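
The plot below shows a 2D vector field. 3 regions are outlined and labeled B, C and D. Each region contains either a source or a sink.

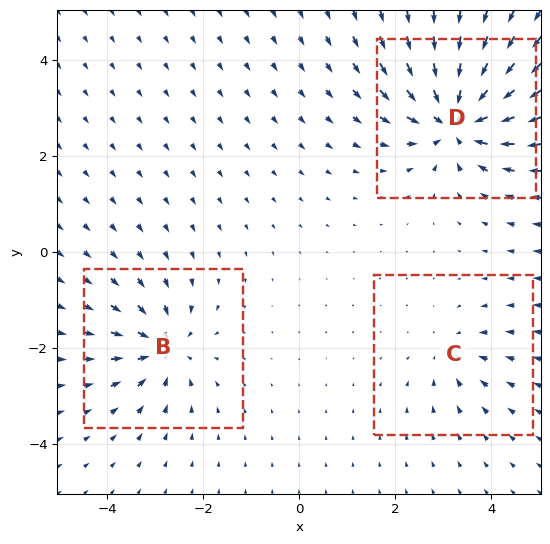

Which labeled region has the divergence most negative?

D

Divergence at each region's feature centre — B: about -4, C: about -2, D: about -6. Region D is most negative.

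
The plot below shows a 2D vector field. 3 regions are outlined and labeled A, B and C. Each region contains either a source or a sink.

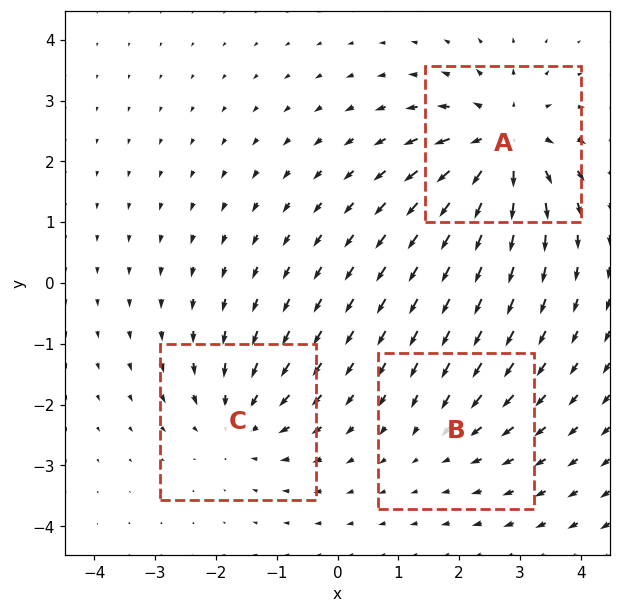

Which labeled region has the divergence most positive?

Divergence at each region's feature centre — A: about +5, B: about -2, C: about -3. Region A is most positive.

A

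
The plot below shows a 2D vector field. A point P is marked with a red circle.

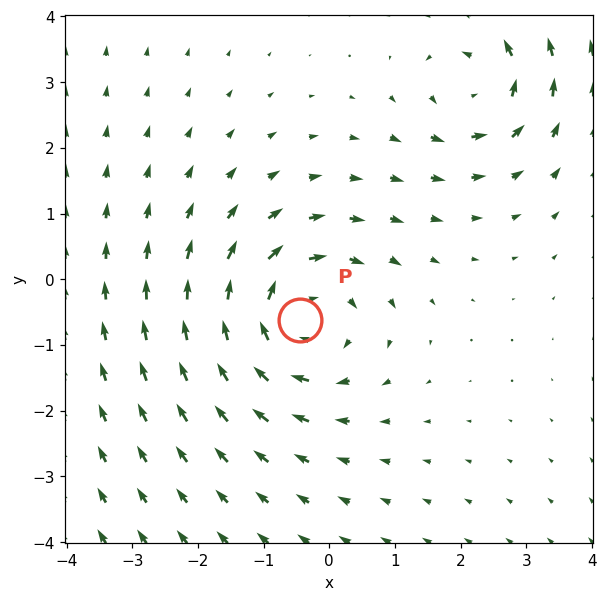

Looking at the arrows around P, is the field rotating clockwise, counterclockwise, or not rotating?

clockwise

Near P at (-0.4, -0.6) the arrows circulate clockwise. The curl (z-component) there is about -4; negative curl means clockwise rotation.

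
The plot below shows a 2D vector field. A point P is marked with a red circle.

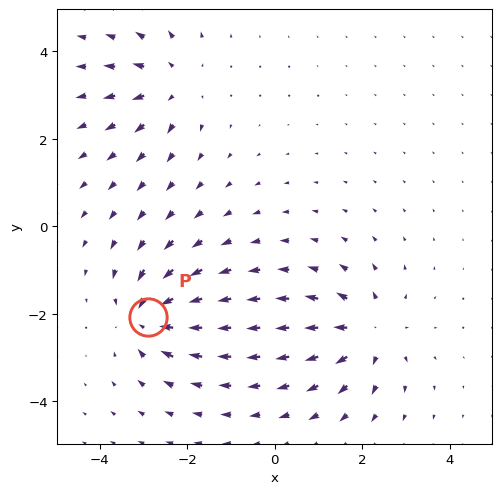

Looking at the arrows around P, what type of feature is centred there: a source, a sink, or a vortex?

sink

At P (-2.9, -2.1) the arrows converge inward. Divergence about -5, curl ≈0 — negative divergence with near-zero curl is a sink.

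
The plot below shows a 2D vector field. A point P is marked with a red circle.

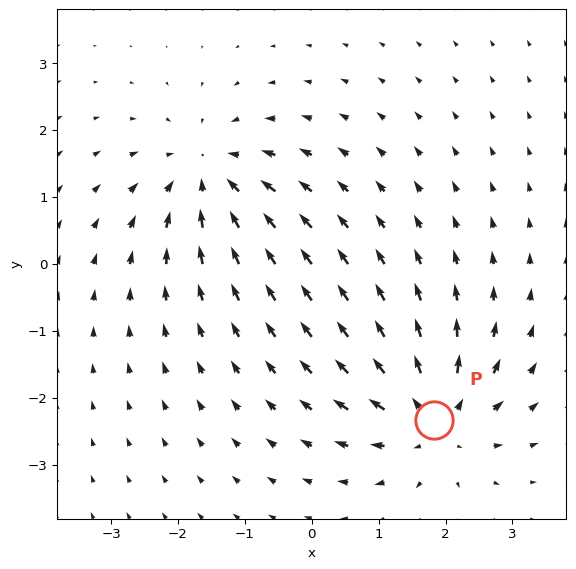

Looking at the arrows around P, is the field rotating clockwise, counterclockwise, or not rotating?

not rotating

Near P at (1.8, -2.3) the arrows show no circulation. The curl there is ≈0.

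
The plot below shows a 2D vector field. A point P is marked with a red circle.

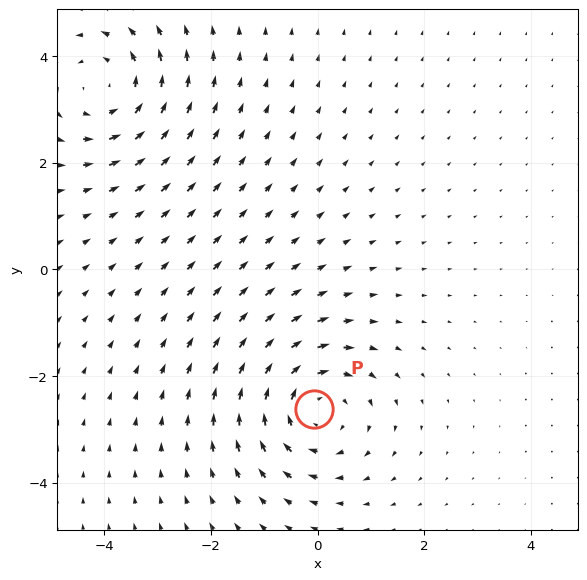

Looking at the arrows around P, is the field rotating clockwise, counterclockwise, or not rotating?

Near P at (-0.1, -2.6) the arrows circulate clockwise. The curl (z-component) there is about -4; negative curl means clockwise rotation.

clockwise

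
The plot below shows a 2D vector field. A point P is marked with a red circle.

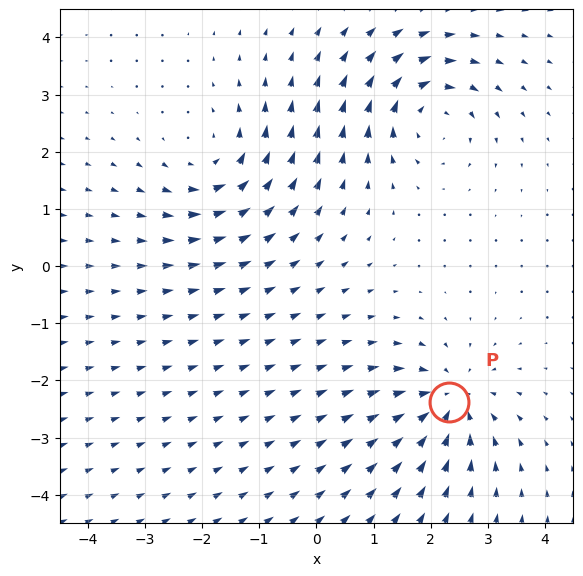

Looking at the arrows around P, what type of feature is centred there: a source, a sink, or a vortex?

sink

At P (2.3, -2.4) the arrows converge inward. Divergence about -4, curl ≈0 — negative divergence with near-zero curl is a sink.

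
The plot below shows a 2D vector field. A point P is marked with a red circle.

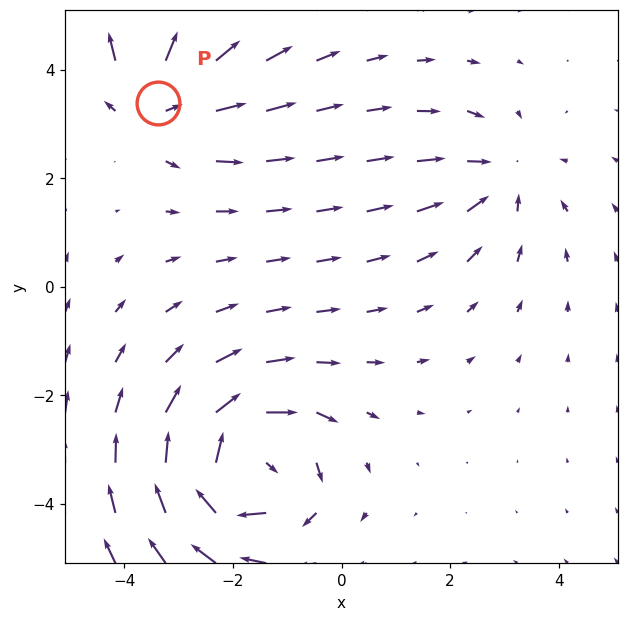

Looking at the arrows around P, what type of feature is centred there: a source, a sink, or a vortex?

source

At P (-3.4, 3.4) the arrows spread outward. Divergence about +3, curl ≈0 — positive divergence with near-zero curl is a source.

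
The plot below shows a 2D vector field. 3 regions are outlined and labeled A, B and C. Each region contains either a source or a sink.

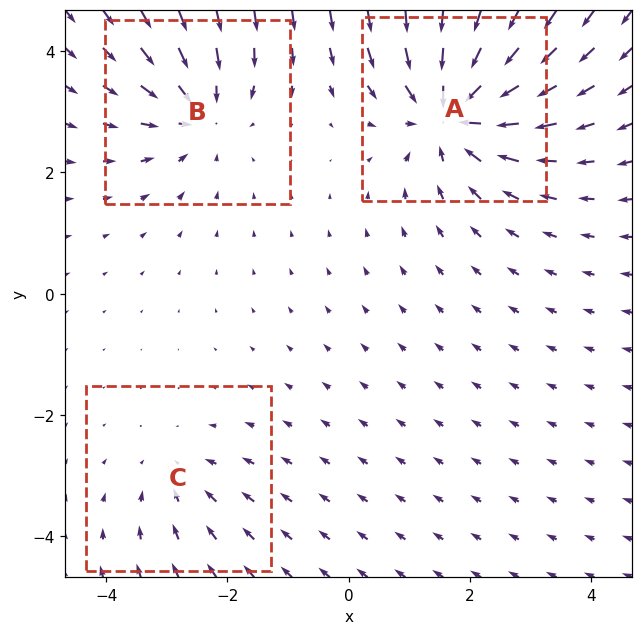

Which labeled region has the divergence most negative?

Divergence at each region's feature centre — A: about -5, B: about -3, C: about -2. Region A is most negative.

A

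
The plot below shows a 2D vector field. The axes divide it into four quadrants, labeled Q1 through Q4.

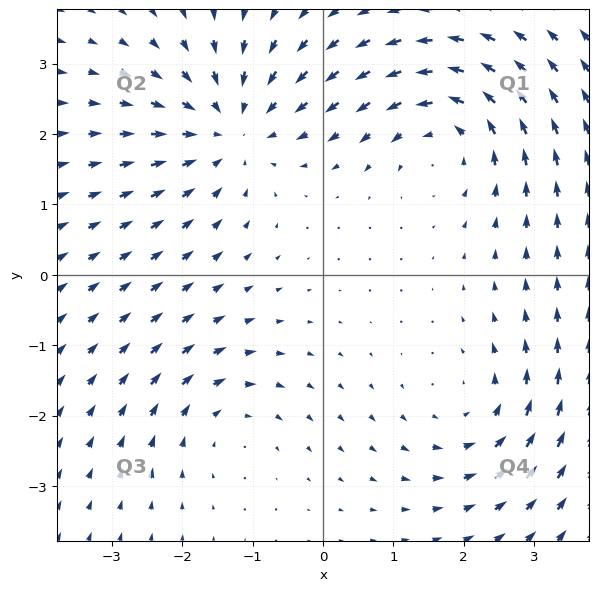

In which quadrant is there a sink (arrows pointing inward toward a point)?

The sink sits at approximately (-1.3, 2.1), which lies in quadrant Q2. The divergence there is about -4, negative as expected for a sink.

Q2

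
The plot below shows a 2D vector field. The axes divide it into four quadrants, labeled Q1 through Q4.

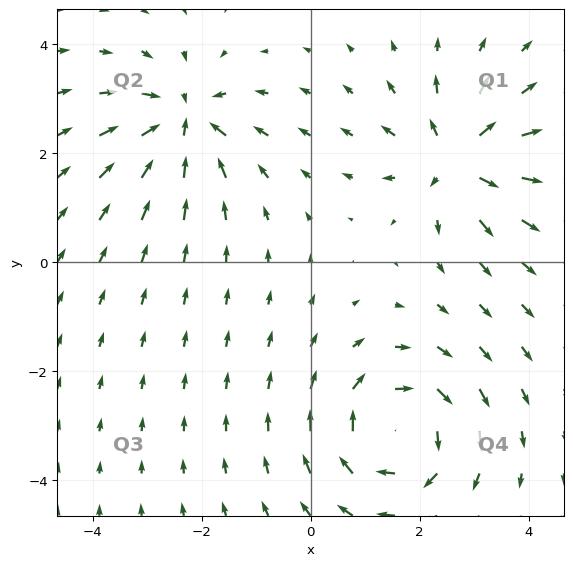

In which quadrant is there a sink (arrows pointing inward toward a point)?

The sink sits at approximately (-2.3, 2.6), which lies in quadrant Q2. The divergence there is about -5, negative as expected for a sink.

Q2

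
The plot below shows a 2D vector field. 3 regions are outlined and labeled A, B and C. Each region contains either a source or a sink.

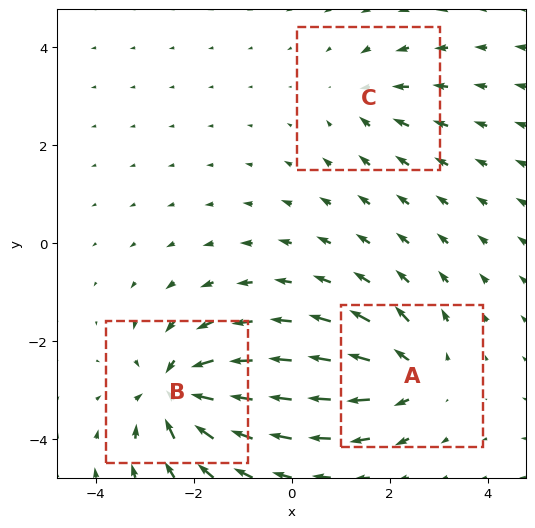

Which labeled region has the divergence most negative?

Divergence at each region's feature centre — A: about +4, B: about -6, C: about -2. Region B is most negative.

B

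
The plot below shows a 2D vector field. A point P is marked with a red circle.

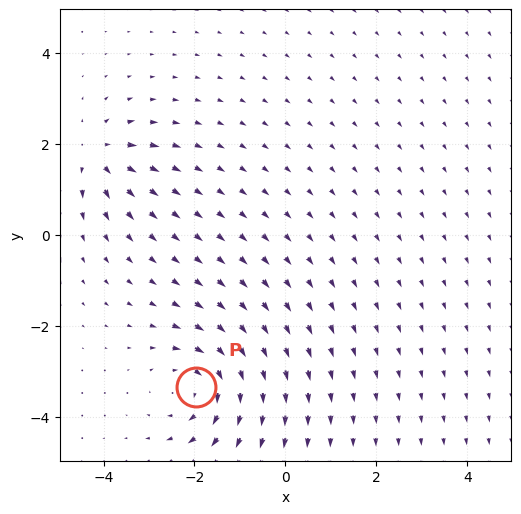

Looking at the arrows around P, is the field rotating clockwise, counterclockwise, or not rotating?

Near P at (-2.0, -3.3) the arrows circulate clockwise. The curl (z-component) there is about -4; negative curl means clockwise rotation.

clockwise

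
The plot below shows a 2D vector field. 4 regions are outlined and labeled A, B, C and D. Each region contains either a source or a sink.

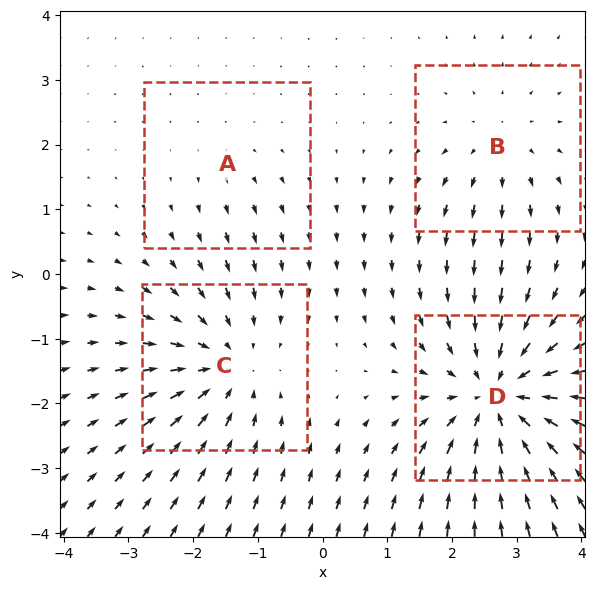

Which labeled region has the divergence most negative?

Divergence at each region's feature centre — A: about +2, B: about +3, C: about -4, D: about -6. Region D is most negative.

D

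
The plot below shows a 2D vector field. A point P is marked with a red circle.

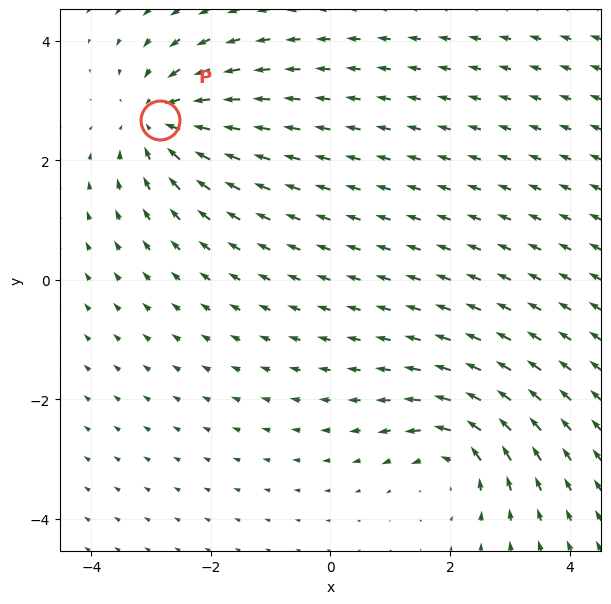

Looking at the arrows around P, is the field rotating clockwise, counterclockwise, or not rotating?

Near P at (-2.8, 2.7) the arrows show no circulation. The curl there is ≈0.

not rotating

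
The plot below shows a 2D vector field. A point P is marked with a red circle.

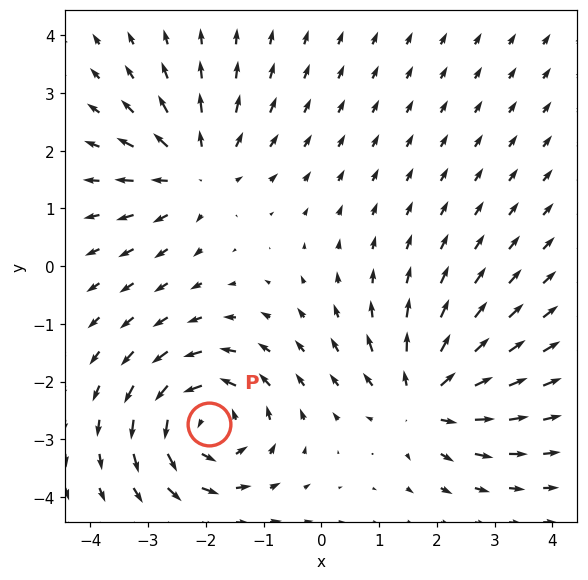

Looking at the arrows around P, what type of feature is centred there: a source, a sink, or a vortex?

vortex

At P (-2.0, -2.7) the arrows circulate counterclockwise. Divergence ≈0, curl about +6 — near-zero divergence with nonzero curl is a vortex.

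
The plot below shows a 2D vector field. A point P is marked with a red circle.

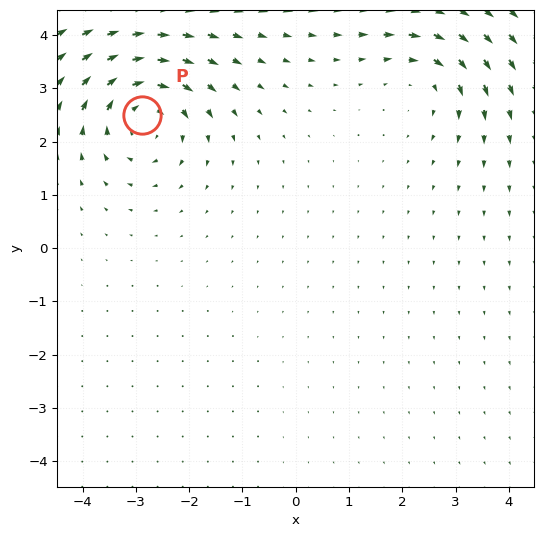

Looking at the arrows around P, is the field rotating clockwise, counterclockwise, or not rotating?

clockwise

Near P at (-2.9, 2.5) the arrows circulate clockwise. The curl (z-component) there is about -6; negative curl means clockwise rotation.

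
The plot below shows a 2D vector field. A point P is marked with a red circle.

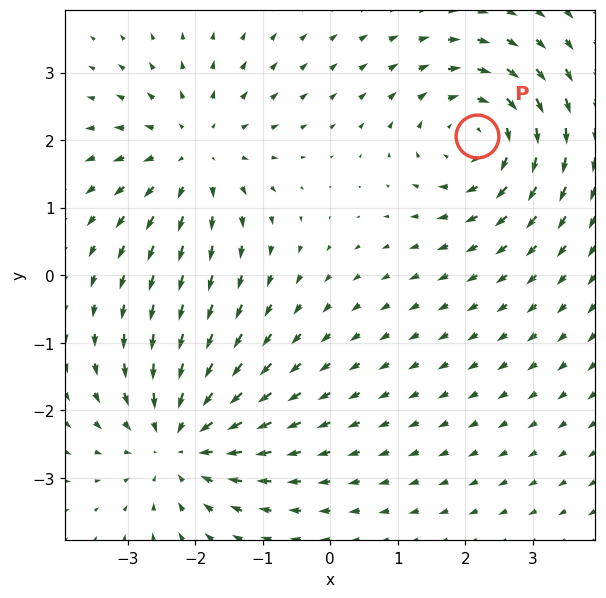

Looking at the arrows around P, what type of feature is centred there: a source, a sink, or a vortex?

At P (2.2, 2.1) the arrows circulate clockwise. Divergence ≈0, curl about -5 — near-zero divergence with nonzero curl is a vortex.

vortex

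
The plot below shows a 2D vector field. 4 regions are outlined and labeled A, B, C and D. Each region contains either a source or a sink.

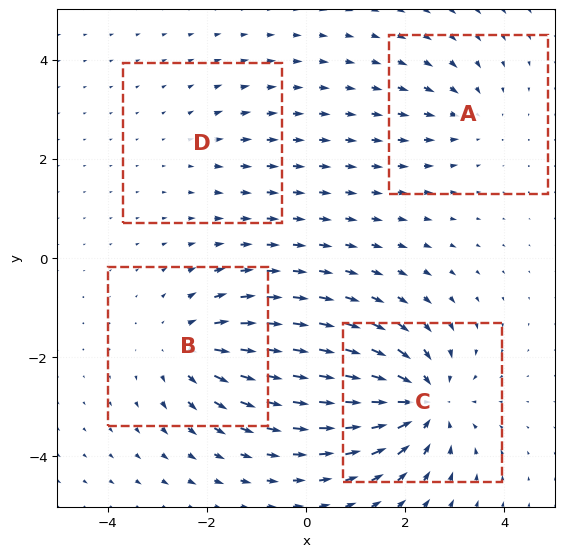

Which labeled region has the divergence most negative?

C

Divergence at each region's feature centre — A: about -3, B: about +5, C: about -7, D: about +2. Region C is most negative.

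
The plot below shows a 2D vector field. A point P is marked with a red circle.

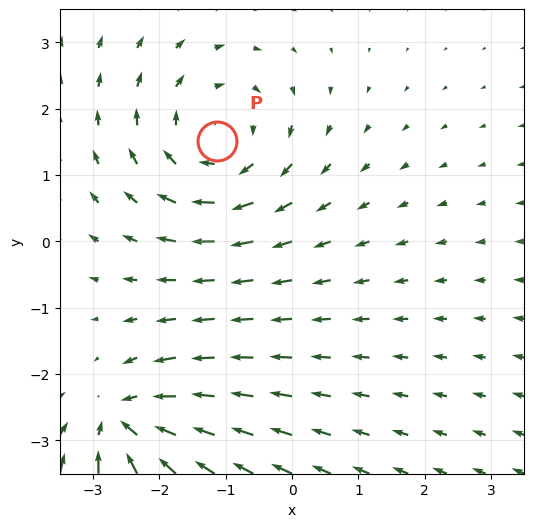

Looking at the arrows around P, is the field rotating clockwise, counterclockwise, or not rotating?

Near P at (-1.1, 1.5) the arrows circulate clockwise. The curl (z-component) there is about -4; negative curl means clockwise rotation.

clockwise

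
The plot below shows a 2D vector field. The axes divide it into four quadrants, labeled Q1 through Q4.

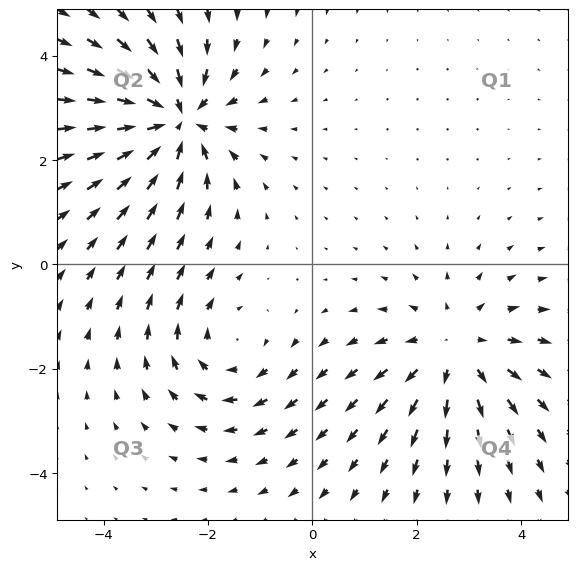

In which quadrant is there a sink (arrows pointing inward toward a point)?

Q2

The sink sits at approximately (-2.6, 2.8), which lies in quadrant Q2. The divergence there is about -5, negative as expected for a sink.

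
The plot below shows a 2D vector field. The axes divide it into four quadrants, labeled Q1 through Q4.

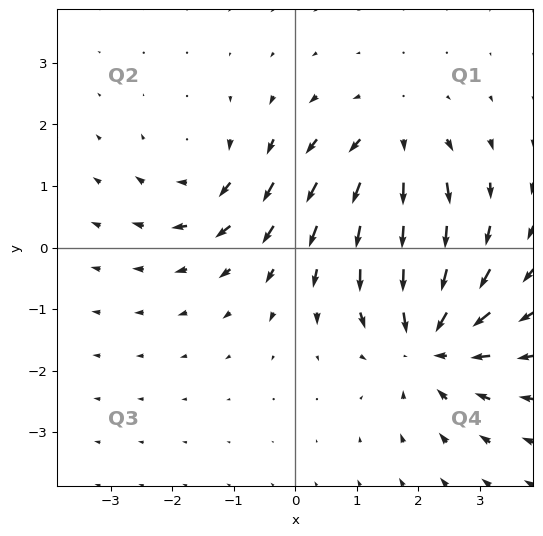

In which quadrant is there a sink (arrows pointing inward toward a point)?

Q4

The sink sits at approximately (2.2, -1.5), which lies in quadrant Q4. The divergence there is about -4, negative as expected for a sink.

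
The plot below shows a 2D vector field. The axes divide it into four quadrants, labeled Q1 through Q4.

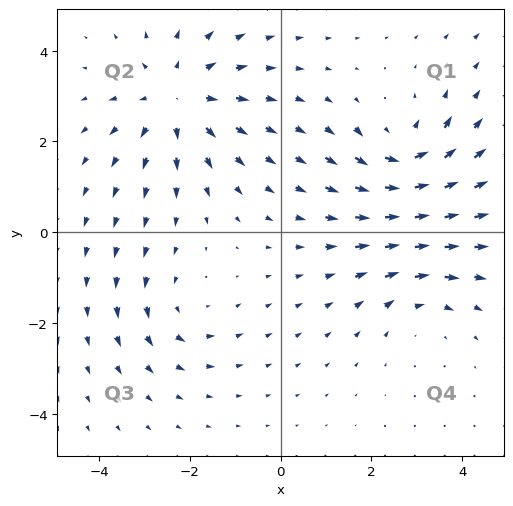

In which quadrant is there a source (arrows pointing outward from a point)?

The source sits at approximately (-2.3, 2.9), which lies in quadrant Q2. The divergence there is about +4, positive as expected for a source.

Q2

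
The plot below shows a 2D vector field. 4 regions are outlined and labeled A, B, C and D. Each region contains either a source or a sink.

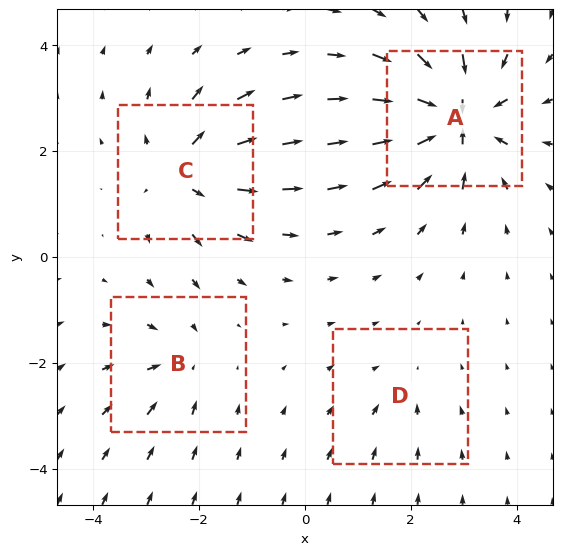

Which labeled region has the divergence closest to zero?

D

Divergence at each region's feature centre — A: about -8, B: about -4, C: about +6, D: about -2. Region D is closest to zero.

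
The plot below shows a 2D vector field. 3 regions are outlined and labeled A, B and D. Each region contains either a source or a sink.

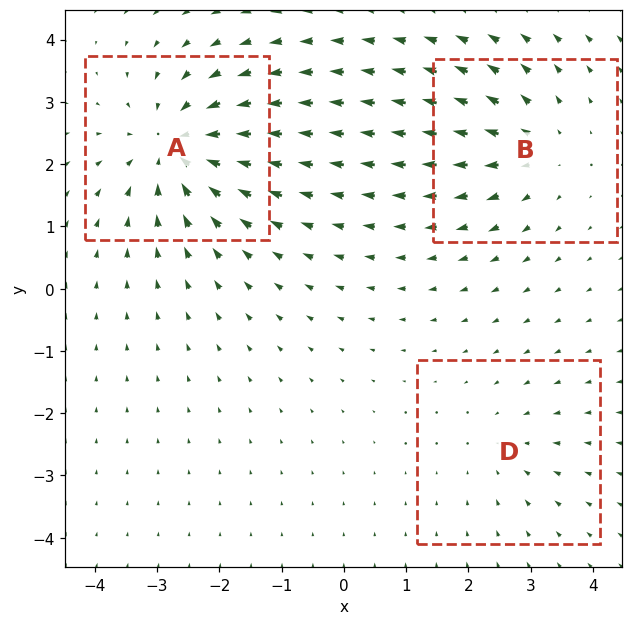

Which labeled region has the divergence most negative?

Divergence at each region's feature centre — A: about -5, B: about +3, D: about -2. Region A is most negative.

A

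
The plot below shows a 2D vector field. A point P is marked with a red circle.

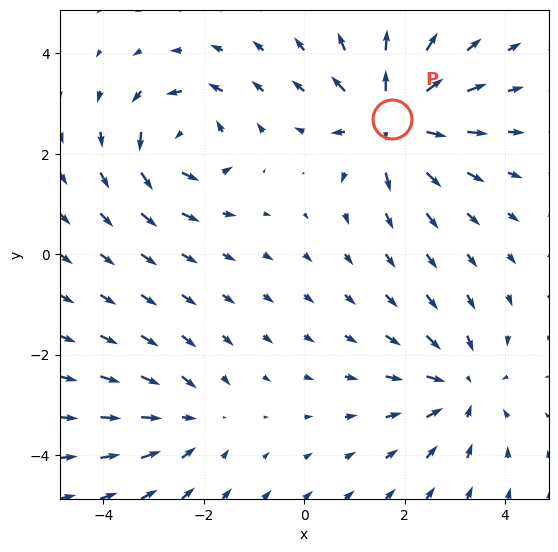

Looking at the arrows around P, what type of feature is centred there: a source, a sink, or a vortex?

source

At P (1.7, 2.7) the arrows spread outward. Divergence about +7, curl ≈0 — positive divergence with near-zero curl is a source.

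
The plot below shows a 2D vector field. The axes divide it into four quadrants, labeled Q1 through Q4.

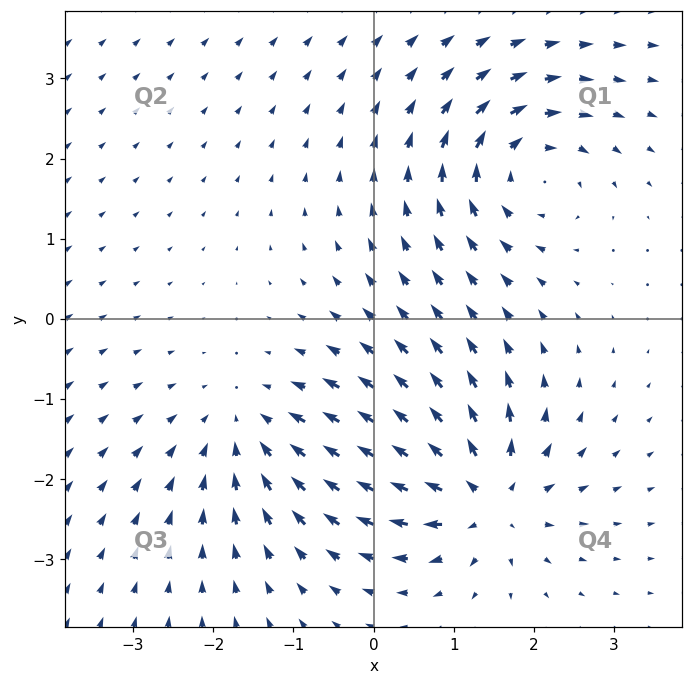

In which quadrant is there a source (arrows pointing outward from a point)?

Q4

The source sits at approximately (1.4, -2.2), which lies in quadrant Q4. The divergence there is about +7, positive as expected for a source.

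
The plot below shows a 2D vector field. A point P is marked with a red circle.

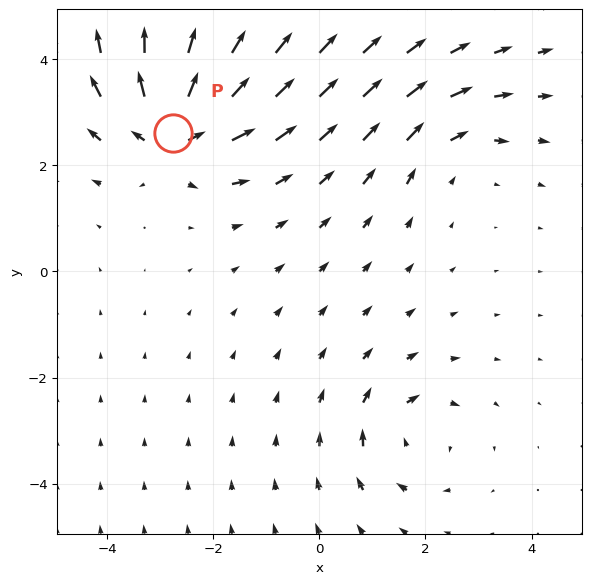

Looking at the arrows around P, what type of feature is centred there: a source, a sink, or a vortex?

source

At P (-2.8, 2.6) the arrows spread outward. Divergence about +6, curl ≈0 — positive divergence with near-zero curl is a source.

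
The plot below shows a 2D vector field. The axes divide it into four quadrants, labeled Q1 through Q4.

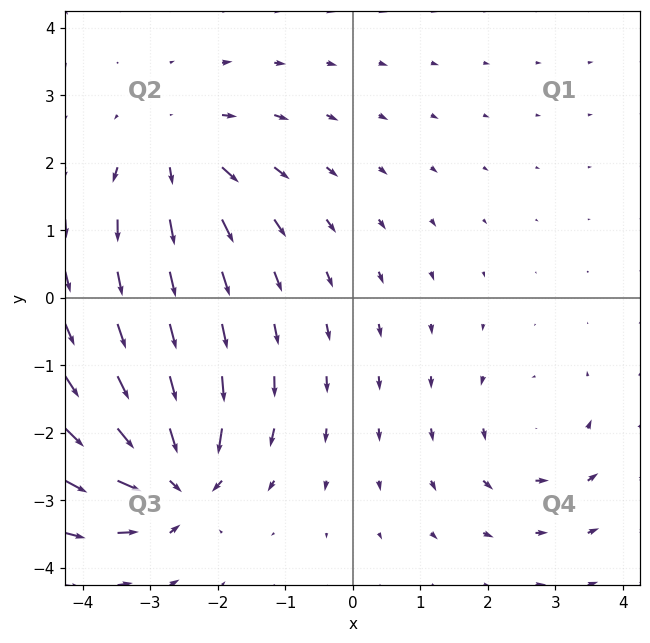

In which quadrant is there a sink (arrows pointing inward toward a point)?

The sink sits at approximately (-2.6, -2.7), which lies in quadrant Q3. The divergence there is about -7, negative as expected for a sink.

Q3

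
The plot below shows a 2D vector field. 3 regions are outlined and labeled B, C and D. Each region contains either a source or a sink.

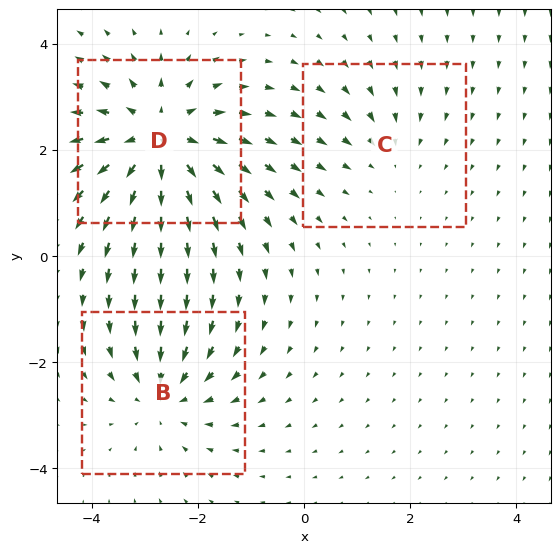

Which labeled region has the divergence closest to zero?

Divergence at each region's feature centre — B: about -3, C: about -2, D: about +5. Region C is closest to zero.

C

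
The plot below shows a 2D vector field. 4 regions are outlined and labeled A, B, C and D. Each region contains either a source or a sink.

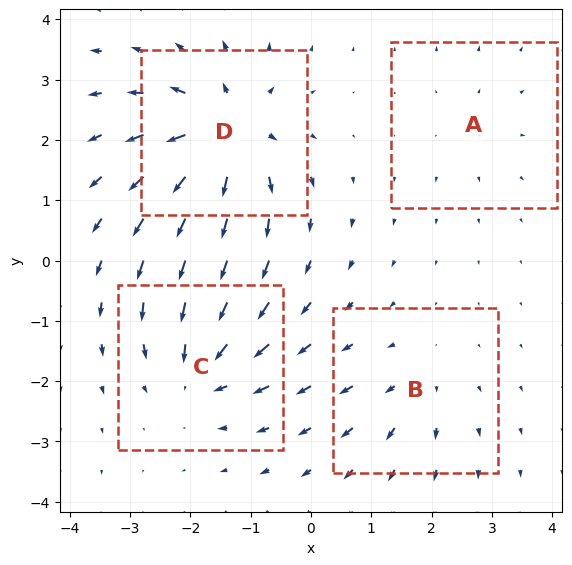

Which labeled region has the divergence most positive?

D

Divergence at each region's feature centre — A: about +2, B: about +3, C: about -6, D: about +8. Region D is most positive.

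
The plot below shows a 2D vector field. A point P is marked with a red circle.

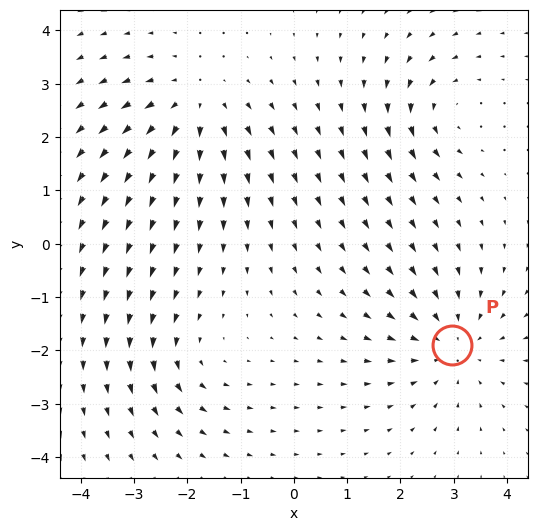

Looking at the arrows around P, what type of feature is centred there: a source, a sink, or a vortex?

At P (3.0, -1.9) the arrows converge inward. Divergence about -4, curl ≈0 — negative divergence with near-zero curl is a sink.

sink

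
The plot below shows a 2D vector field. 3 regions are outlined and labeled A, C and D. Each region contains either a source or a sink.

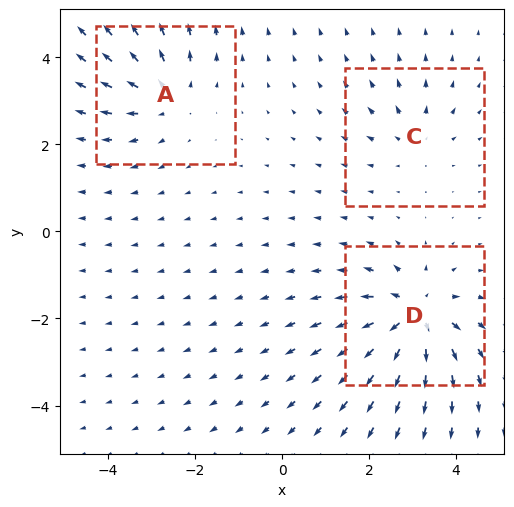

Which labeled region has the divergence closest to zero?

Divergence at each region's feature centre — A: about +4, C: about +2, D: about +5. Region C is closest to zero.

C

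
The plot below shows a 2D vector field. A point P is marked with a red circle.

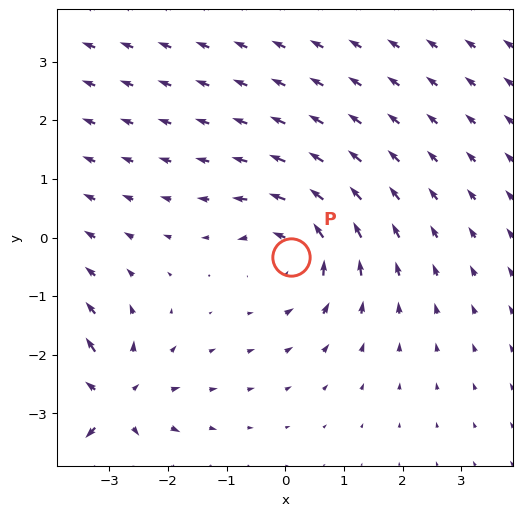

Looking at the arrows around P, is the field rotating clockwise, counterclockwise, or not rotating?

counterclockwise

Near P at (0.1, -0.3) the arrows circulate counterclockwise. The curl (z-component) there is about +3; positive curl means counterclockwise rotation.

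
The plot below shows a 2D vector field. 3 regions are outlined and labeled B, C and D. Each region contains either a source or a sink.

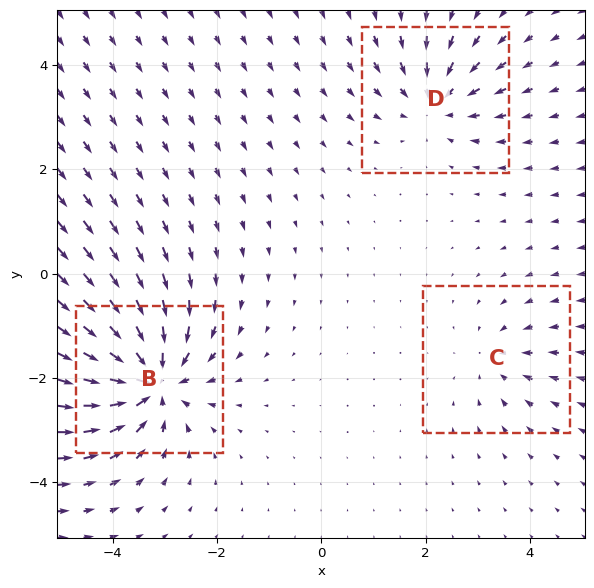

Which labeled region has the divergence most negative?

Divergence at each region's feature centre — B: about -7, C: about -3, D: about -4. Region B is most negative.

B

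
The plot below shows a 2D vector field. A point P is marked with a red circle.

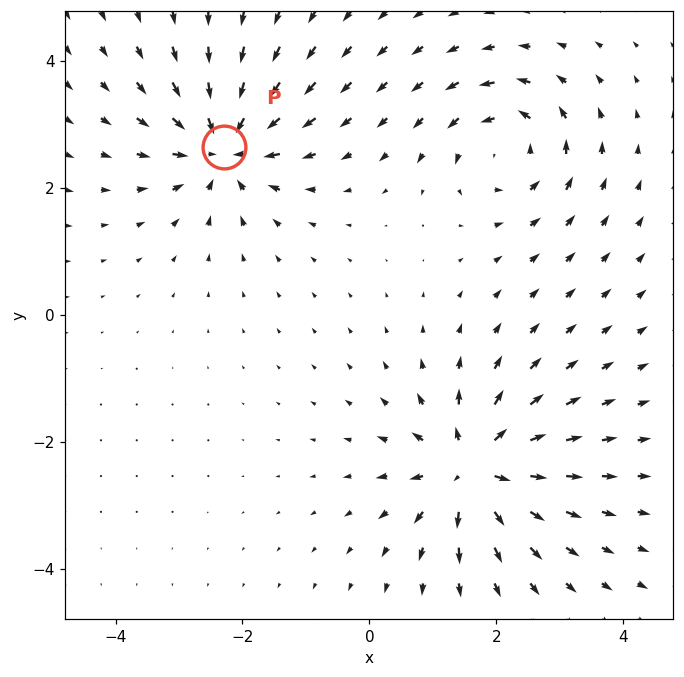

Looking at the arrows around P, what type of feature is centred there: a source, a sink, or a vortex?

sink

At P (-2.3, 2.7) the arrows converge inward. Divergence about -6, curl ≈0 — negative divergence with near-zero curl is a sink.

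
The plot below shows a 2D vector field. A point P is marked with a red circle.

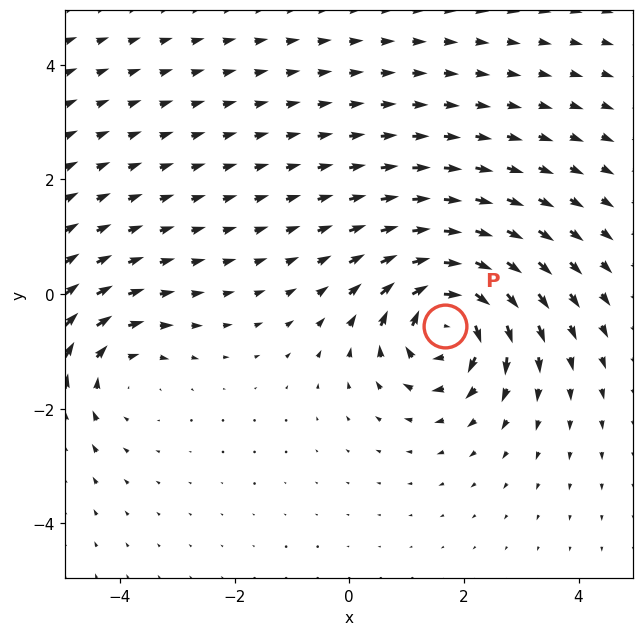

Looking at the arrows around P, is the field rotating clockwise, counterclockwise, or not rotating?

Near P at (1.7, -0.5) the arrows circulate clockwise. The curl (z-component) there is about -6; negative curl means clockwise rotation.

clockwise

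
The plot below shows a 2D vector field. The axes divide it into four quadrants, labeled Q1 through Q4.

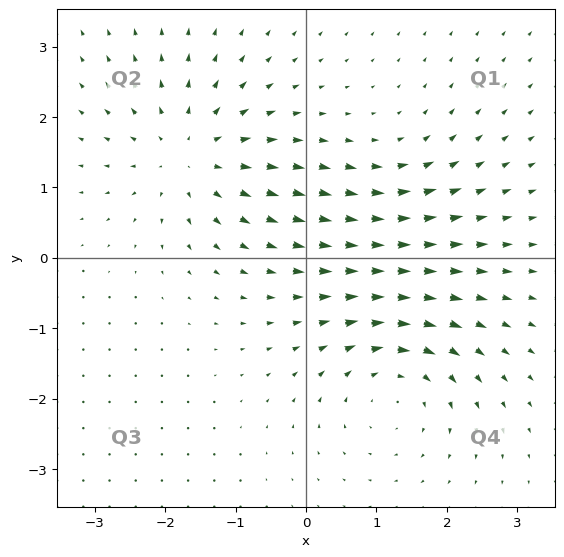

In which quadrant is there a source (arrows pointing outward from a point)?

Q2

The source sits at approximately (-1.6, 1.5), which lies in quadrant Q2. The divergence there is about +5, positive as expected for a source.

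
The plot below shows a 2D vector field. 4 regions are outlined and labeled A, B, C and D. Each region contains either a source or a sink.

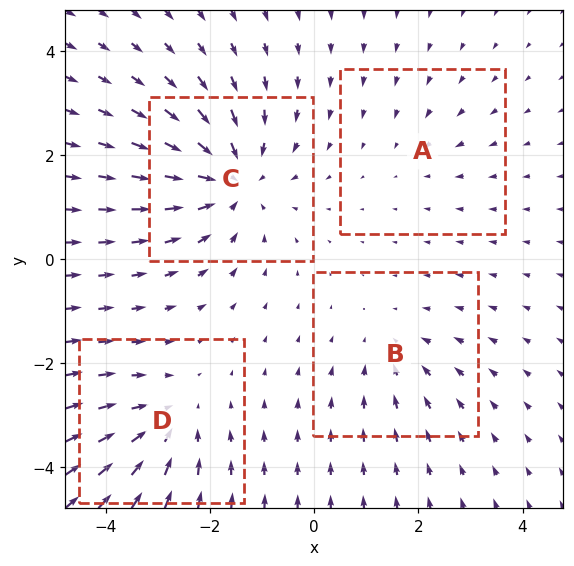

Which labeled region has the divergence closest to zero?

A

Divergence at each region's feature centre — A: about -2, B: about -3, C: about -6, D: about -4. Region A is closest to zero.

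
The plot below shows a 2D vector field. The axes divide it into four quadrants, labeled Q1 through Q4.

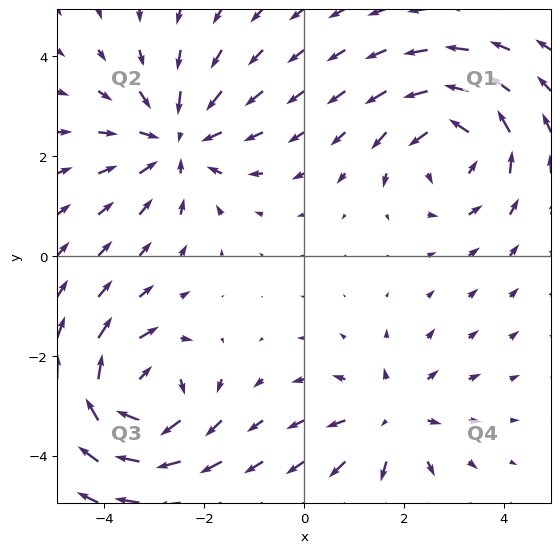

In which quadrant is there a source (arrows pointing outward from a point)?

The source sits at approximately (1.7, -3.2), which lies in quadrant Q4. The divergence there is about +3, positive as expected for a source.

Q4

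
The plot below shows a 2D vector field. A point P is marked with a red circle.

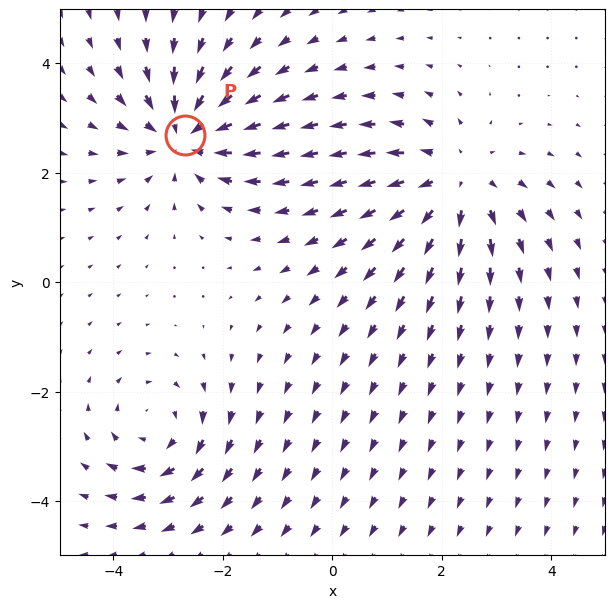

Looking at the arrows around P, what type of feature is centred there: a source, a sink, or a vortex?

sink

At P (-2.7, 2.7) the arrows converge inward. Divergence about -5, curl ≈0 — negative divergence with near-zero curl is a sink.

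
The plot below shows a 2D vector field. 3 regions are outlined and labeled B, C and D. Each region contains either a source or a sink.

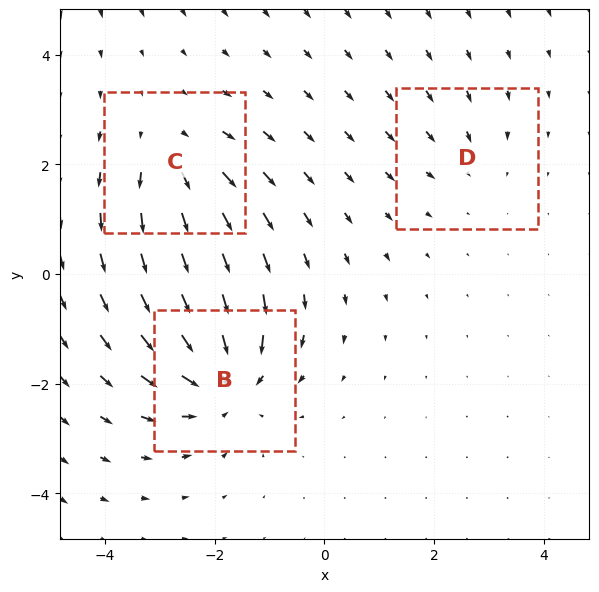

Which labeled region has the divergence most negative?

Divergence at each region's feature centre — B: about -5, C: about +3, D: about -2. Region B is most negative.

B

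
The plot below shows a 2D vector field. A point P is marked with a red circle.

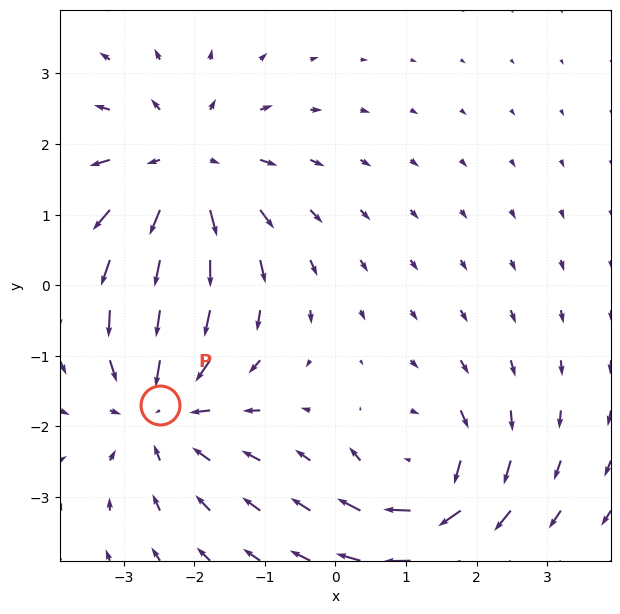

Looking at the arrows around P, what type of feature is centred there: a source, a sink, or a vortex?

sink

At P (-2.5, -1.7) the arrows converge inward. Divergence about -4, curl ≈0 — negative divergence with near-zero curl is a sink.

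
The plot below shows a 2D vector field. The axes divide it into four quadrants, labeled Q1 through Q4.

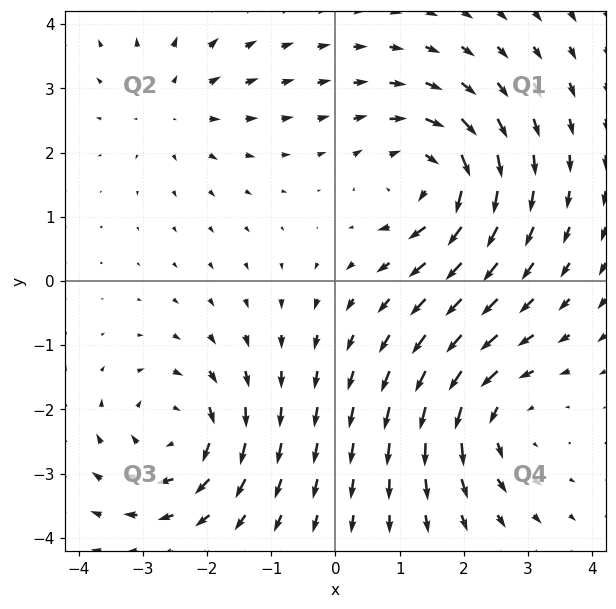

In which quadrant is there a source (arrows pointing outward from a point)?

Q2

The source sits at approximately (-2.5, 2.7), which lies in quadrant Q2. The divergence there is about +3, positive as expected for a source.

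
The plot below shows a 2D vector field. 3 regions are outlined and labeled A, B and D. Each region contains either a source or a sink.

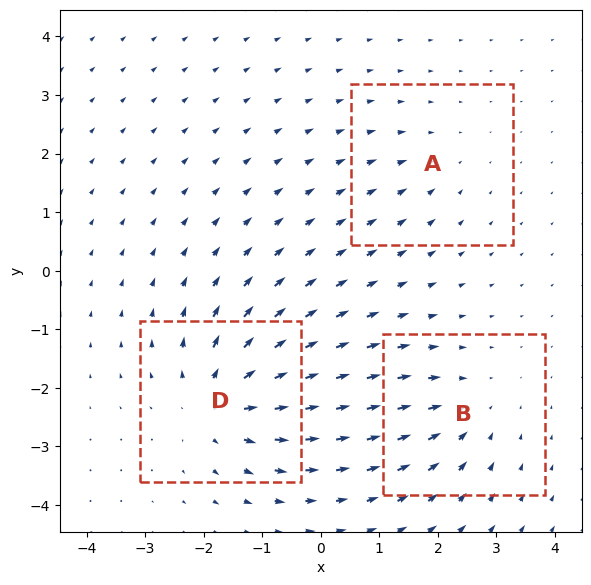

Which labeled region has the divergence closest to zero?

A

Divergence at each region's feature centre — A: about -2, B: about -3, D: about +5. Region A is closest to zero.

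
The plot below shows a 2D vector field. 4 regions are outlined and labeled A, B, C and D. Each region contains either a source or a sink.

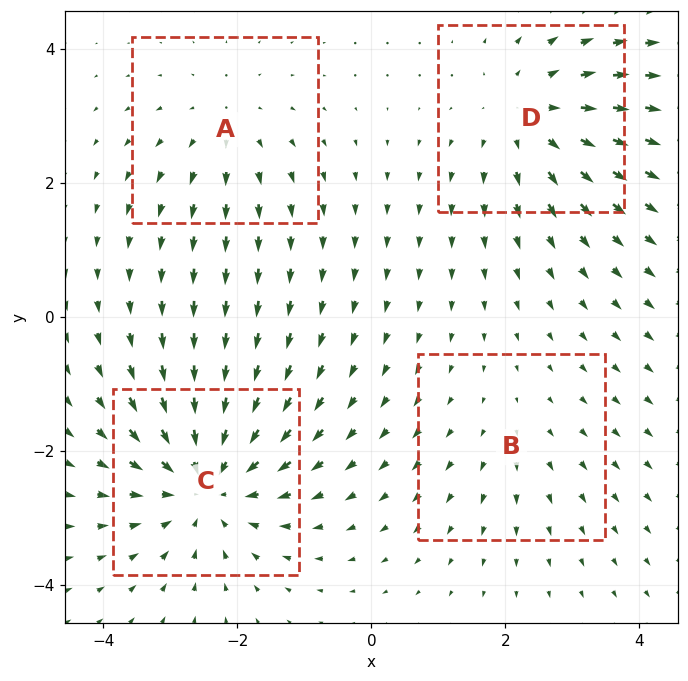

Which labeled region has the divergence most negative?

C

Divergence at each region's feature centre — A: about +3, B: about +2, C: about -6, D: about +4. Region C is most negative.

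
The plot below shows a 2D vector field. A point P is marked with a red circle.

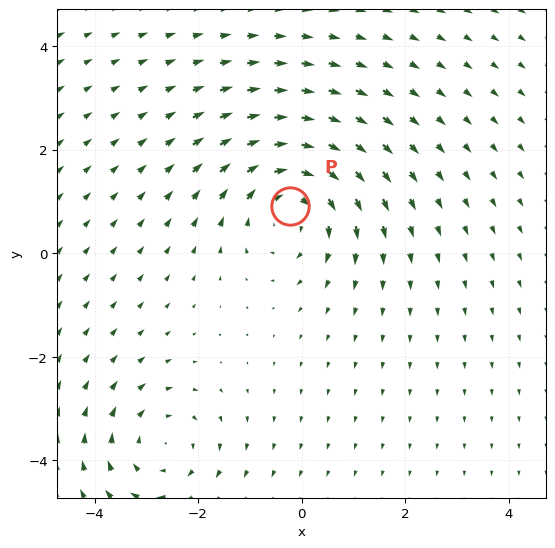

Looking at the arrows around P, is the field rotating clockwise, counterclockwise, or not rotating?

Near P at (-0.2, 0.9) the arrows circulate clockwise. The curl (z-component) there is about -4; negative curl means clockwise rotation.

clockwise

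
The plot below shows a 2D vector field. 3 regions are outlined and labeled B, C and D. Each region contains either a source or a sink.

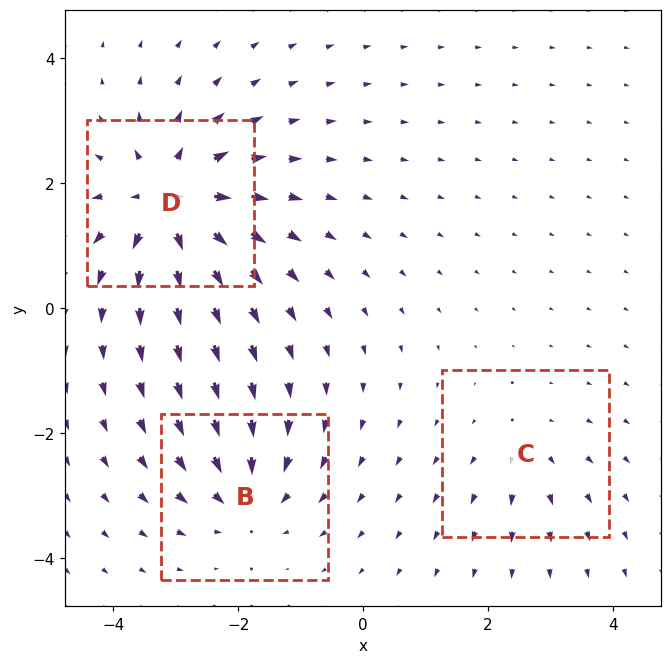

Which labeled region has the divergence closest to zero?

C

Divergence at each region's feature centre — B: about -4, C: about +2, D: about +6. Region C is closest to zero.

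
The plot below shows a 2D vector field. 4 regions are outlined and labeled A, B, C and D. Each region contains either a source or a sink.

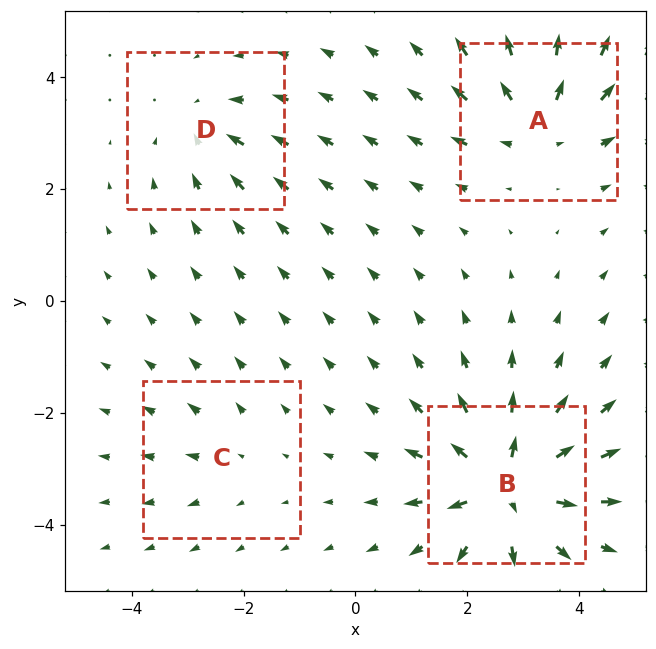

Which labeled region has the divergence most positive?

Divergence at each region's feature centre — A: about +5, B: about +8, C: about +2, D: about -4. Region B is most positive.

B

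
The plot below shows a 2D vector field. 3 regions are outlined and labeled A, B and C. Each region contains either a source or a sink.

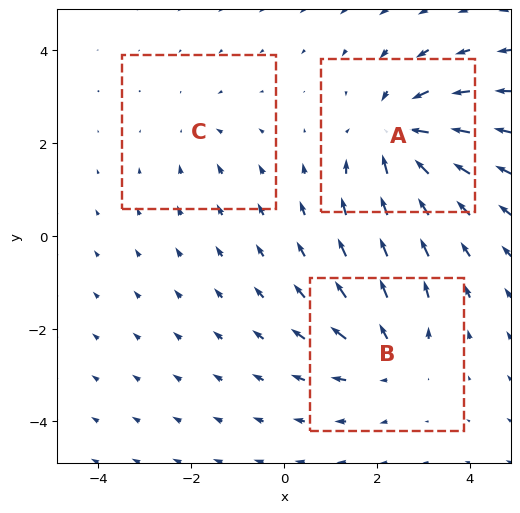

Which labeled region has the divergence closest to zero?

Divergence at each region's feature centre — A: about -5, B: about +3, C: about -2. Region C is closest to zero.

C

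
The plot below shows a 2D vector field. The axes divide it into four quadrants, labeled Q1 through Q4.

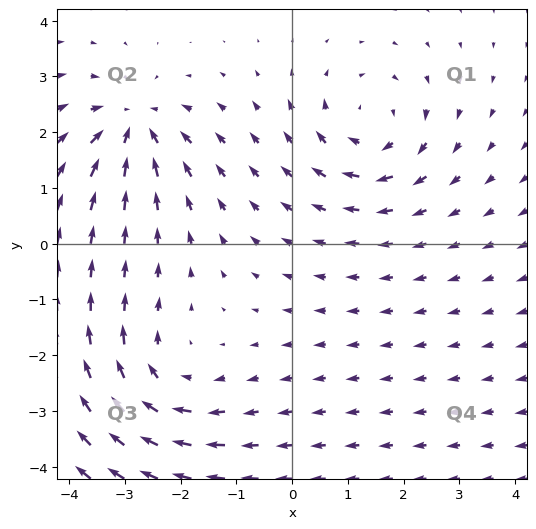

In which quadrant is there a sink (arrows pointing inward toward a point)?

The sink sits at approximately (-2.8, 2.1), which lies in quadrant Q2. The divergence there is about -6, negative as expected for a sink.

Q2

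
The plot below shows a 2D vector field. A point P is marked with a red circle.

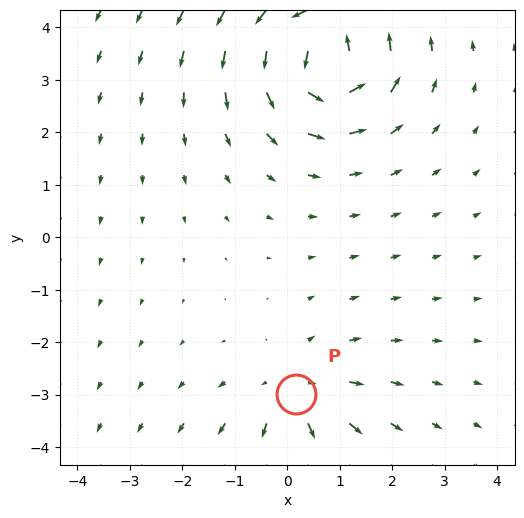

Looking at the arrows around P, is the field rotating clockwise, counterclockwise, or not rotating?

not rotating

Near P at (0.2, -3.0) the arrows show no circulation. The curl there is ≈0.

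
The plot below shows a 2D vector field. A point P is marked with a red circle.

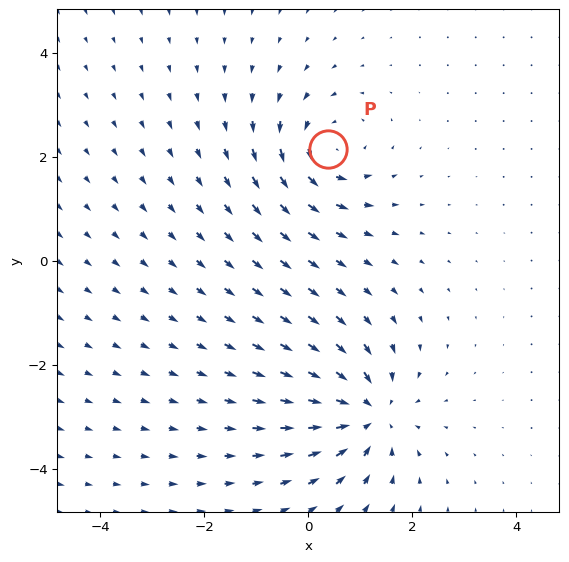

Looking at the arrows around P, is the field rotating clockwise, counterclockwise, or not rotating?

counterclockwise

Near P at (0.4, 2.1) the arrows circulate counterclockwise. The curl (z-component) there is about +4; positive curl means counterclockwise rotation.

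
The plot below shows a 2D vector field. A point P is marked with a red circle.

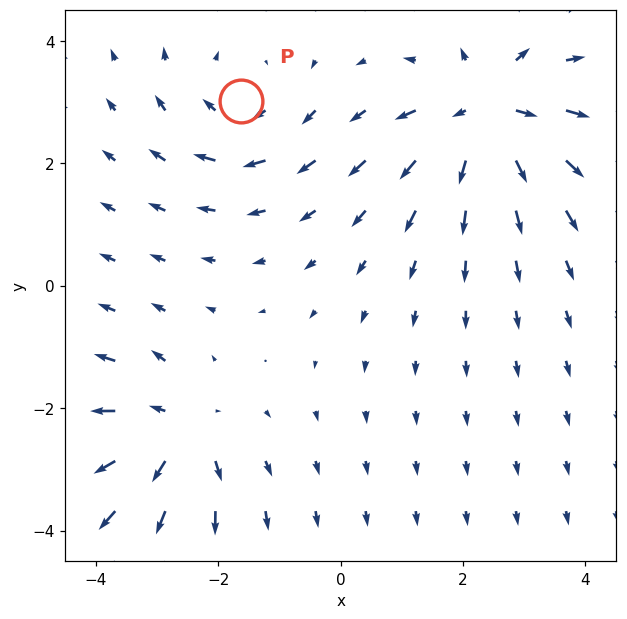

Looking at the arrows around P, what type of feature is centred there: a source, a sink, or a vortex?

At P (-1.6, 3.0) the arrows circulate clockwise. Divergence ≈0, curl about -3 — near-zero divergence with nonzero curl is a vortex.

vortex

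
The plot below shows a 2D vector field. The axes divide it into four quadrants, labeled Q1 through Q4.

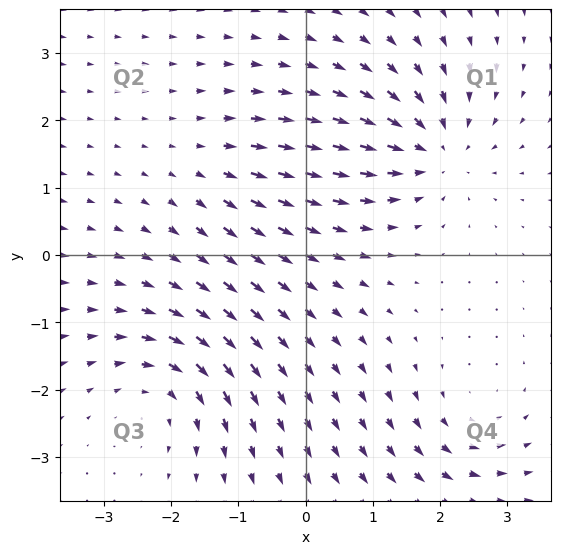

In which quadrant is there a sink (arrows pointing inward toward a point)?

The sink sits at approximately (1.9, 1.6), which lies in quadrant Q1. The divergence there is about -5, negative as expected for a sink.

Q1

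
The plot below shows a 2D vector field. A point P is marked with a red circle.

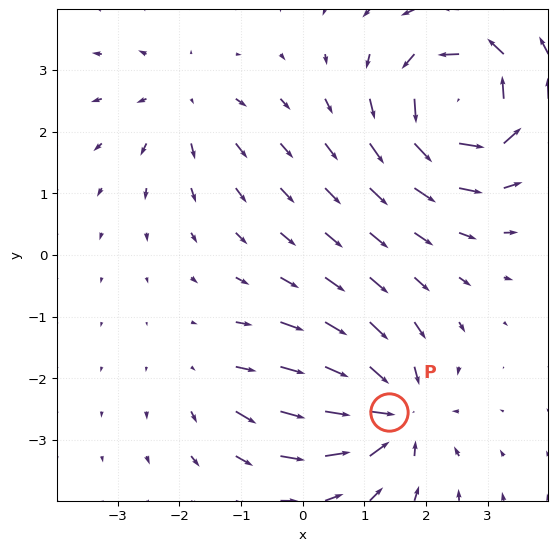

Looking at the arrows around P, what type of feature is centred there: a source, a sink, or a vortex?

At P (1.4, -2.5) the arrows converge inward. Divergence about -5, curl ≈0 — negative divergence with near-zero curl is a sink.

sink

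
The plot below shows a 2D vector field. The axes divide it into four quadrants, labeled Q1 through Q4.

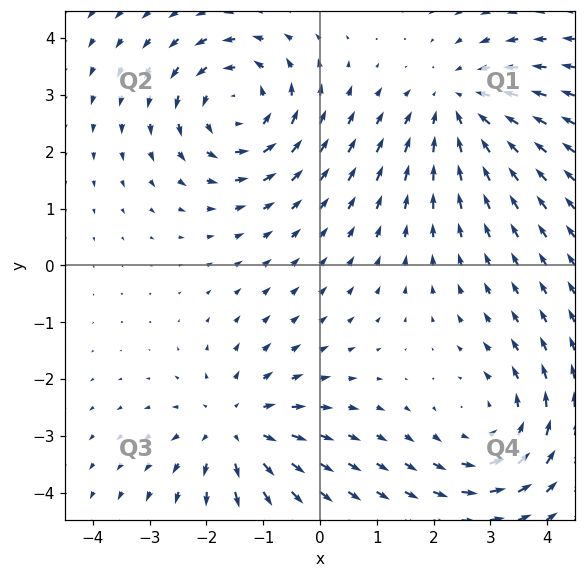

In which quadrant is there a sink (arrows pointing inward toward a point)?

The sink sits at approximately (2.4, 2.8), which lies in quadrant Q1. The divergence there is about -3, negative as expected for a sink.

Q1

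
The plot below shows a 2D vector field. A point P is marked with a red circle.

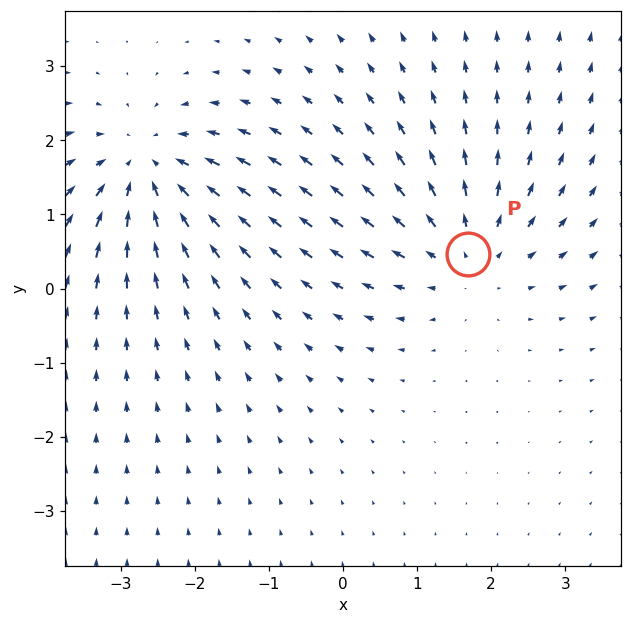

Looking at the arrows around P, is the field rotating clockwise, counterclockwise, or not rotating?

Near P at (1.7, 0.5) the arrows show no circulation. The curl there is ≈0.

not rotating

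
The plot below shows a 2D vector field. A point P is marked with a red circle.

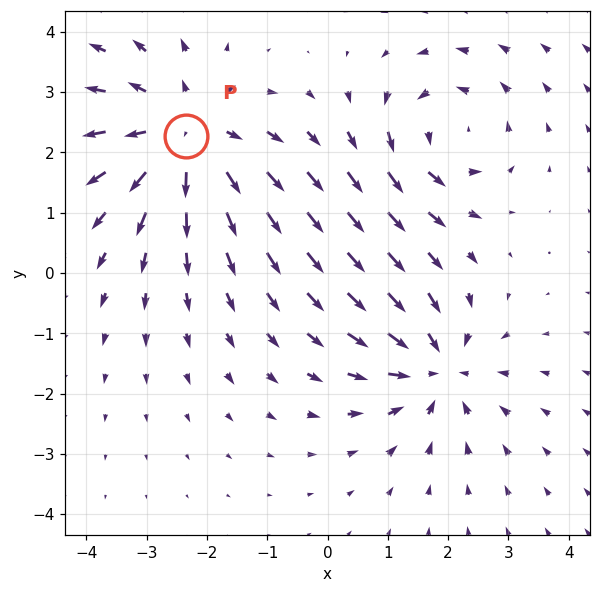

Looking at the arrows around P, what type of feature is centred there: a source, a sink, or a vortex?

At P (-2.4, 2.3) the arrows spread outward. Divergence about +4, curl ≈0 — positive divergence with near-zero curl is a source.

source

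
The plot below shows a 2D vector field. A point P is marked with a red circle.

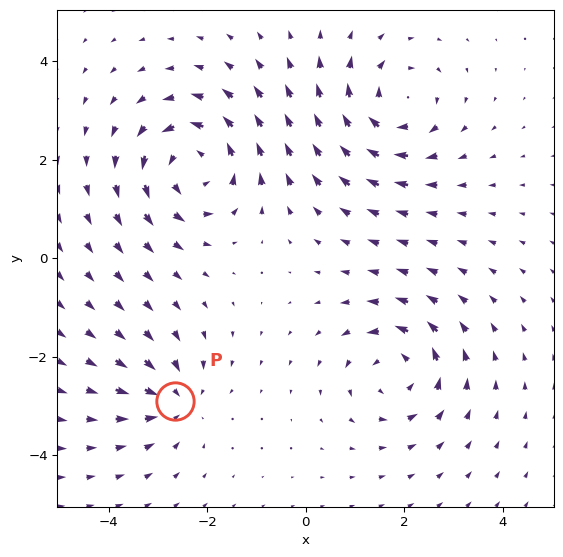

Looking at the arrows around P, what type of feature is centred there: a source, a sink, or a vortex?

At P (-2.7, -2.9) the arrows converge inward. Divergence about -4, curl ≈0 — negative divergence with near-zero curl is a sink.

sink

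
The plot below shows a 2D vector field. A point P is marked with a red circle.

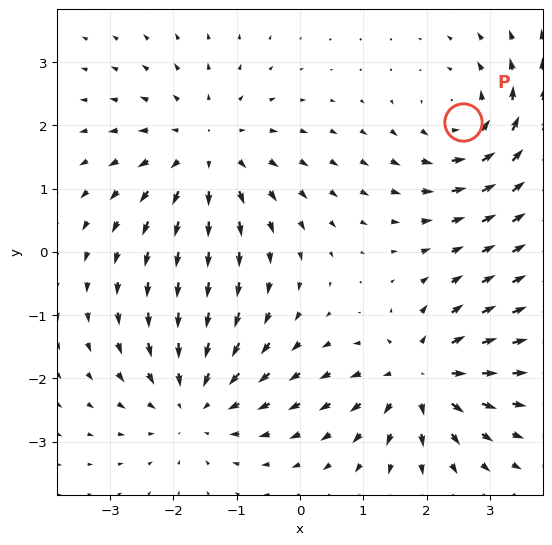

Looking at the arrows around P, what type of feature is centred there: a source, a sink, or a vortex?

vortex

At P (2.6, 2.1) the arrows circulate counterclockwise. Divergence ≈0, curl about +4 — near-zero divergence with nonzero curl is a vortex.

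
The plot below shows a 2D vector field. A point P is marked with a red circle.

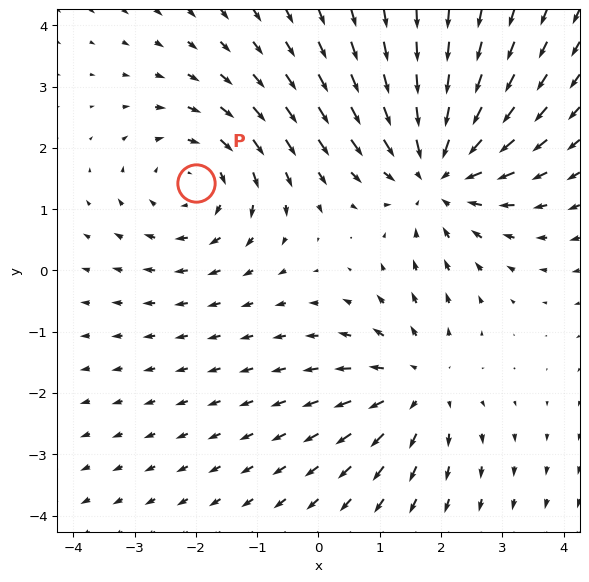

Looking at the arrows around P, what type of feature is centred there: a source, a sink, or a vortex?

At P (-2.0, 1.4) the arrows circulate clockwise. Divergence ≈0, curl about -2 — near-zero divergence with nonzero curl is a vortex.

vortex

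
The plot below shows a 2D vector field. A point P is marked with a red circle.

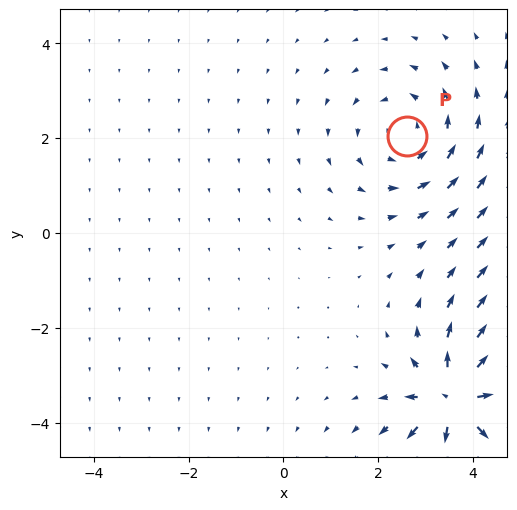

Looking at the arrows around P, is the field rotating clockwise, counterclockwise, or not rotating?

counterclockwise

Near P at (2.6, 2.0) the arrows circulate counterclockwise. The curl (z-component) there is about +2; positive curl means counterclockwise rotation.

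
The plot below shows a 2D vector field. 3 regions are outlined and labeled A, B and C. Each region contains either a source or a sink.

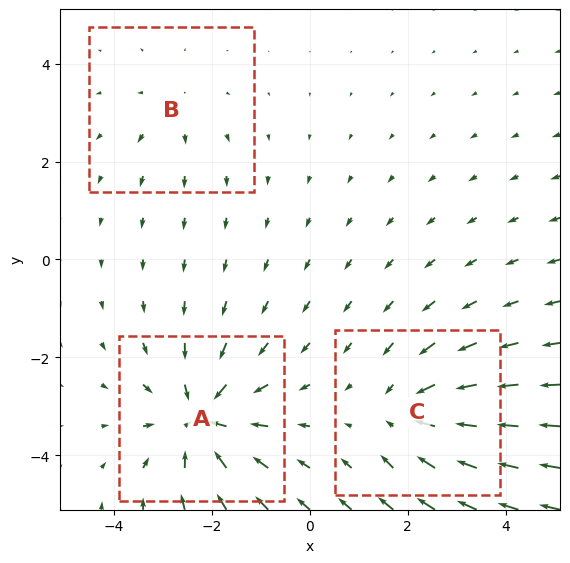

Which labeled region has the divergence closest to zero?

B

Divergence at each region's feature centre — A: about -5, B: about +2, C: about -3. Region B is closest to zero.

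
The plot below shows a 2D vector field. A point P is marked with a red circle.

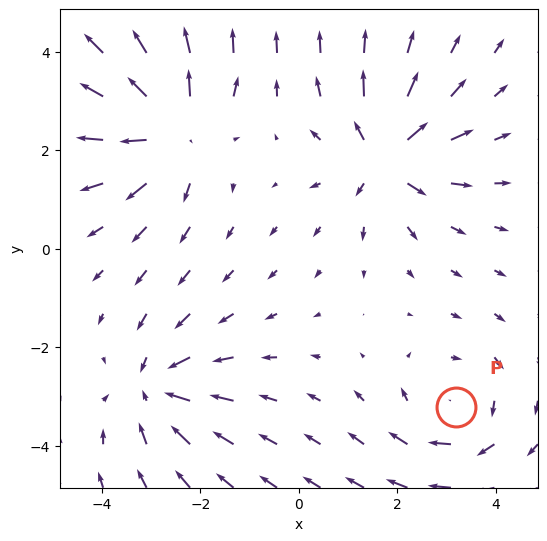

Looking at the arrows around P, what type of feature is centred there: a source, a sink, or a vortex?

vortex

At P (3.2, -3.2) the arrows circulate clockwise. Divergence ≈0, curl about -3 — near-zero divergence with nonzero curl is a vortex.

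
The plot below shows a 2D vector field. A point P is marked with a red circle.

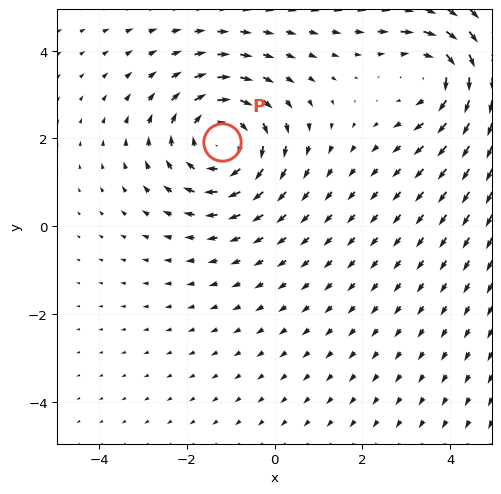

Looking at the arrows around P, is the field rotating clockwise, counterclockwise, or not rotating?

Near P at (-1.2, 1.9) the arrows circulate clockwise. The curl (z-component) there is about -4; negative curl means clockwise rotation.

clockwise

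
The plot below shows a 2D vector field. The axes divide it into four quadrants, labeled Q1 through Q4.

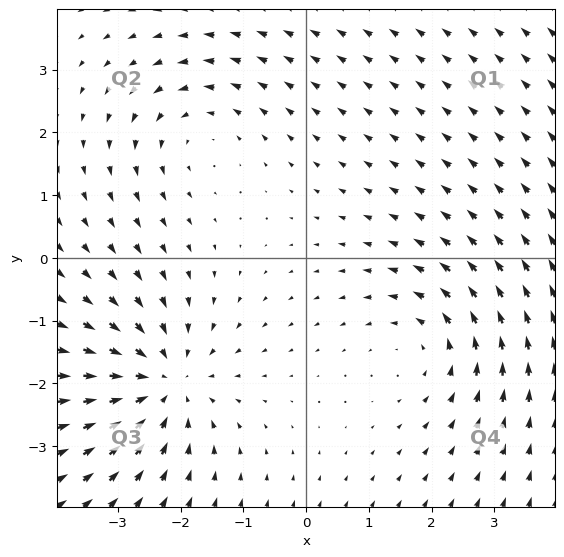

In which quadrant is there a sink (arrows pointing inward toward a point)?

Q3

The sink sits at approximately (-2.3, -2.0), which lies in quadrant Q3. The divergence there is about -4, negative as expected for a sink.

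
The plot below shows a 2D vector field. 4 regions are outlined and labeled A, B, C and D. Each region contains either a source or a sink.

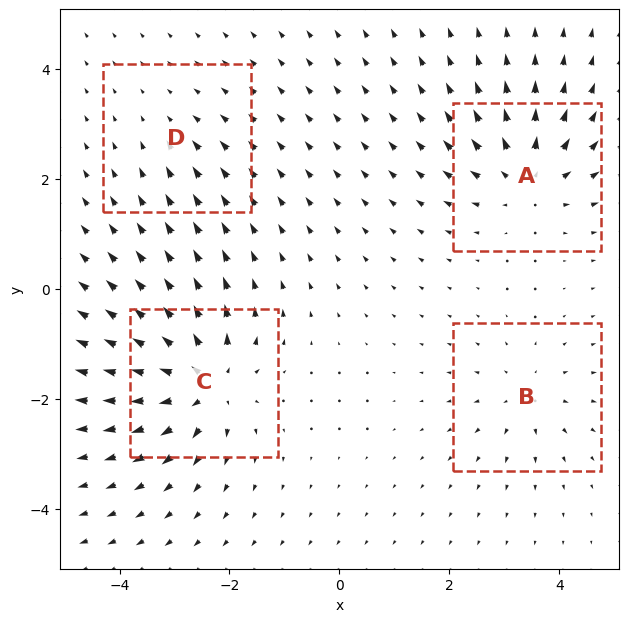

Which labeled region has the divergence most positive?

Divergence at each region's feature centre — A: about +6, B: about +4, C: about +8, D: about -2. Region C is most positive.

C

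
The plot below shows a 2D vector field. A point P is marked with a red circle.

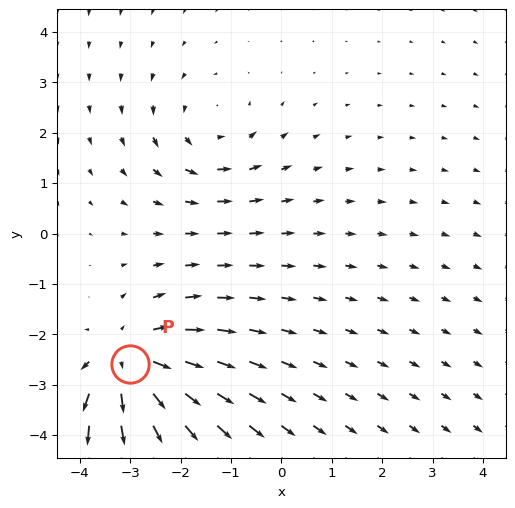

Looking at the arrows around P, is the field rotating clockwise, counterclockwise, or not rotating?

Near P at (-3.0, -2.6) the arrows show no circulation. The curl there is ≈0.

not rotating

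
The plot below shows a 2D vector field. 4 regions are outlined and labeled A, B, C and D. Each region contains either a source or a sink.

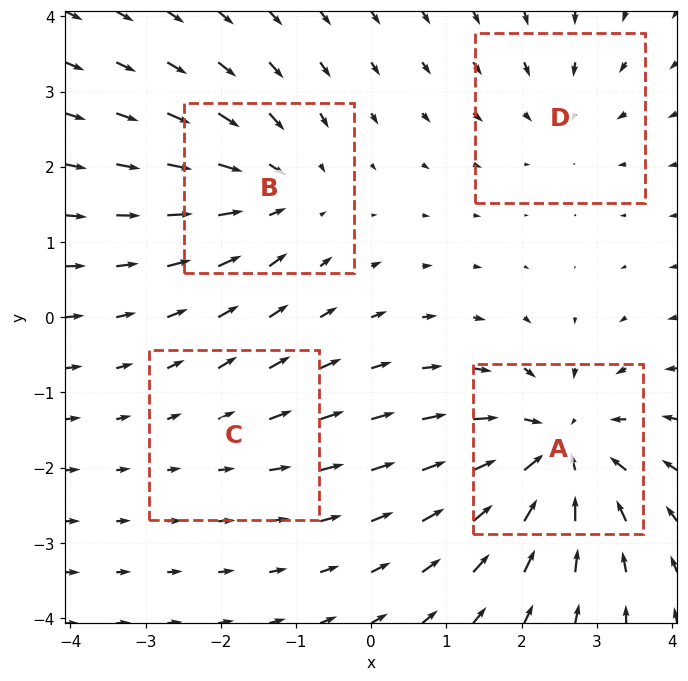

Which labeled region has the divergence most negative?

A

Divergence at each region's feature centre — A: about -7, B: about -5, C: about +2, D: about -3. Region A is most negative.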